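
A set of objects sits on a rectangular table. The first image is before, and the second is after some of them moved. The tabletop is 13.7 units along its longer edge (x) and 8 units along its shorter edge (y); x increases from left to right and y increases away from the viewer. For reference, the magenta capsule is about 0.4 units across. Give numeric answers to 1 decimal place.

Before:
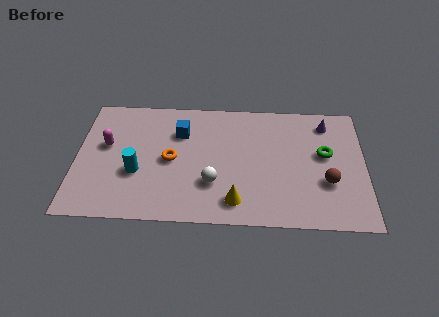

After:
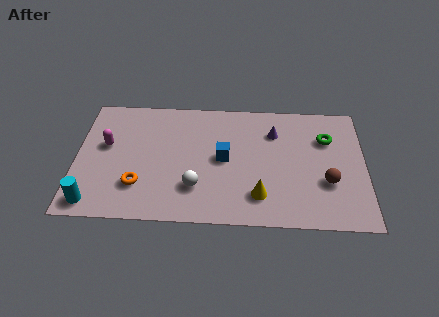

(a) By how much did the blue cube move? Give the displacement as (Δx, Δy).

(2.1, -1.6)

The blue cube was at about (4.9, 5.7) and moved to about (7.0, 4.1).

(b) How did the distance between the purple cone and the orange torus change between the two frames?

-0.5

They were about 7.9 units apart before and 7.4 after — 0.5 units closer together.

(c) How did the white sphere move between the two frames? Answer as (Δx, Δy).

(-0.8, -0.3)

The white sphere was at about (6.5, 2.5) and moved to about (5.7, 2.2).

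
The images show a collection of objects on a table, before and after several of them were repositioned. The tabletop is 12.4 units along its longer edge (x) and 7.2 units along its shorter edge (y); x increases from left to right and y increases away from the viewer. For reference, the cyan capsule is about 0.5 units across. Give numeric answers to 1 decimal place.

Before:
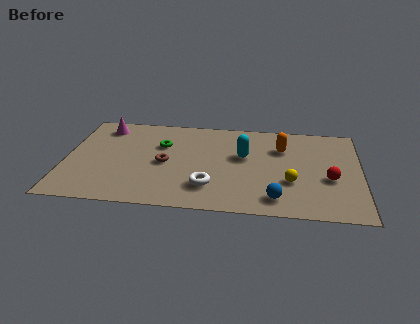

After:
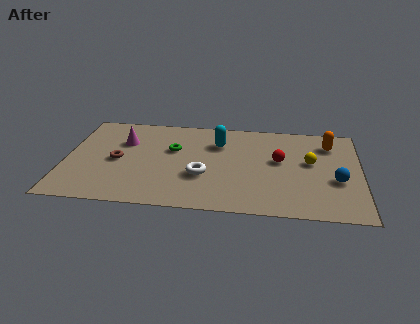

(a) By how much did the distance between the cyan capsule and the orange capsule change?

+2.9

They were about 1.8 units apart before and 4.7 after — 2.9 units further apart.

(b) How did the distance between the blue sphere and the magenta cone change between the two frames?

+0.4

Before: roughly 8.8 units apart; after: 9.2. That's 0.4 units further apart.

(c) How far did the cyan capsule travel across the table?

1.4

The cyan capsule moved from about (7.5, 4.3) to (6.4, 5.2), a distance of √(1.1² + 0.9²) ≈ 1.4.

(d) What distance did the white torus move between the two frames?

0.9

From (6.1, 1.8) to (5.8, 2.6), the white torus covered √(0.3² + 0.8²) ≈ 0.9 units.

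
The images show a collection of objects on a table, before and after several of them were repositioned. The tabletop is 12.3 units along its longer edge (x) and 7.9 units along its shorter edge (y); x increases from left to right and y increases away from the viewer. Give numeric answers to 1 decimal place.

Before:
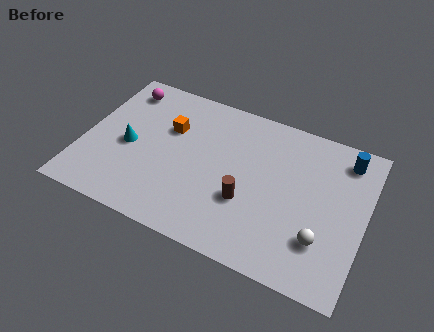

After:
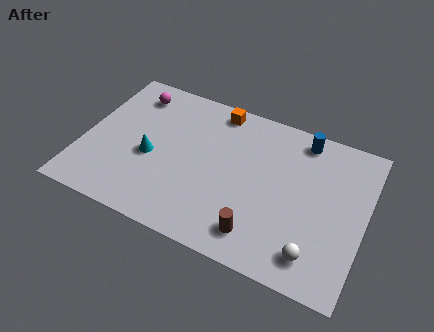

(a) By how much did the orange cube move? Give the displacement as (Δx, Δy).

(1.9, 1.8)

From the two frames, the orange cube sits at roughly (3.6, 5.2) before and (5.5, 7.0) after.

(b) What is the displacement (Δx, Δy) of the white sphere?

(-0.2, -0.8)

The white sphere started near (10.6, 2.2) and ended near (10.4, 1.4).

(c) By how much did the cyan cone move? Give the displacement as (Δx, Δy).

(1.0, -0.2)

The cyan cone started near (2.0, 3.6) and ended near (3.0, 3.4).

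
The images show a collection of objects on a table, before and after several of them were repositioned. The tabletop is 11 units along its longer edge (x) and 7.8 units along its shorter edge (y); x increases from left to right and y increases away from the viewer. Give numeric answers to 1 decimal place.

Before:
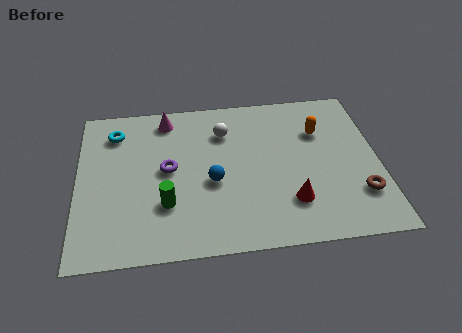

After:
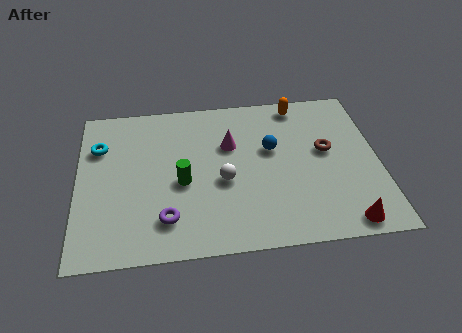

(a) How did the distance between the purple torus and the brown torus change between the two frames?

-0.7

Before: roughly 7.2 units apart; after: 6.5. That's 0.7 units closer together.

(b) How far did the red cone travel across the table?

2.2

The red cone was near (7.7, 2.0) before and (9.6, 0.8) after, so it travelled √(1.9² + 1.2²) ≈ 2.2 units.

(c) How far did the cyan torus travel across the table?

0.9

From (1.4, 6.2) to (0.8, 5.5), the cyan torus covered √(0.6² + 0.7²) ≈ 0.9 units.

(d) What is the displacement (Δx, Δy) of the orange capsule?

(-0.7, 1.5)

From the two frames, the orange capsule sits at roughly (8.9, 5.4) before and (8.2, 6.9) after.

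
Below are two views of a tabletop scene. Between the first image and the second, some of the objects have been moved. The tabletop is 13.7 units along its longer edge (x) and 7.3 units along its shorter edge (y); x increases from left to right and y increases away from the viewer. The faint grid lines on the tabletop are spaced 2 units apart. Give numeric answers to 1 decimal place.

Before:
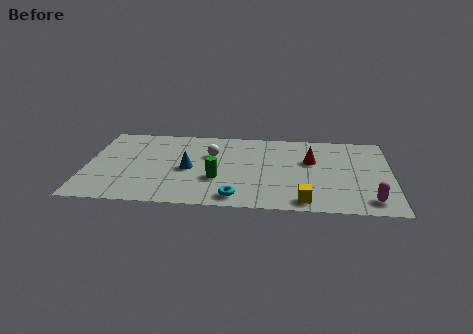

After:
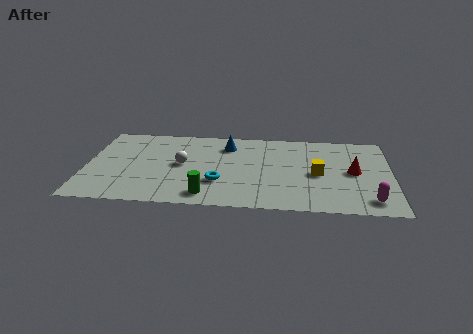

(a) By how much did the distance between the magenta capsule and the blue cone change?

-0.6

The distance was about 8.4 in the first image and 7.8 in the second, so they moved 0.6 units closer together.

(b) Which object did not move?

the magenta capsule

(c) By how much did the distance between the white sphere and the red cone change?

+3.2

The distance was about 4.5 in the first image and 7.7 in the second, so they moved 3.2 units further apart.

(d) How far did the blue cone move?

2.9

From (4.6, 3.4) to (6.3, 5.7), the blue cone covered √(1.7² + 2.3²) ≈ 2.9 units.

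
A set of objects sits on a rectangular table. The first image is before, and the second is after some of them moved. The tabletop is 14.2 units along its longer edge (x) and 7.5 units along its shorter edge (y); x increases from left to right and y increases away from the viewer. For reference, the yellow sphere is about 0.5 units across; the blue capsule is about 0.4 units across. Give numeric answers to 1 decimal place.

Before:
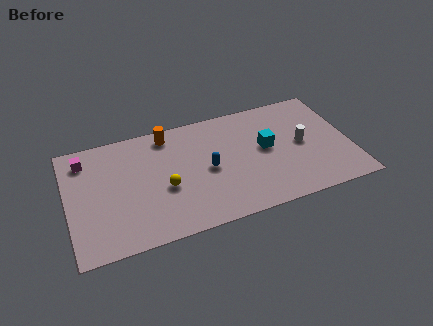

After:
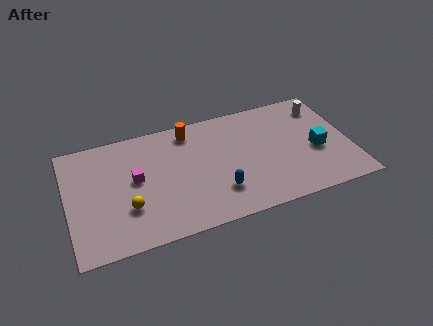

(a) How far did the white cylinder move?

2.6

The white cylinder moved from about (11.8, 3.8) to (13.1, 6.0), a distance of √(1.3² + 2.2²) ≈ 2.6.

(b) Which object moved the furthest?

the magenta cube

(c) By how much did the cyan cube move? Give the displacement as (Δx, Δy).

(2.5, -0.9)

From the two frames, the cyan cube sits at roughly (10.0, 4.1) before and (12.5, 3.2) after.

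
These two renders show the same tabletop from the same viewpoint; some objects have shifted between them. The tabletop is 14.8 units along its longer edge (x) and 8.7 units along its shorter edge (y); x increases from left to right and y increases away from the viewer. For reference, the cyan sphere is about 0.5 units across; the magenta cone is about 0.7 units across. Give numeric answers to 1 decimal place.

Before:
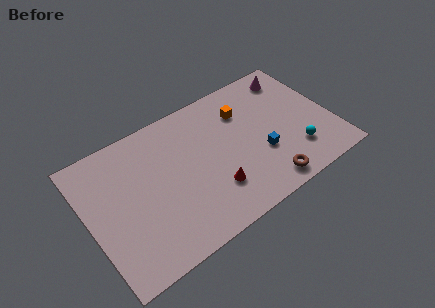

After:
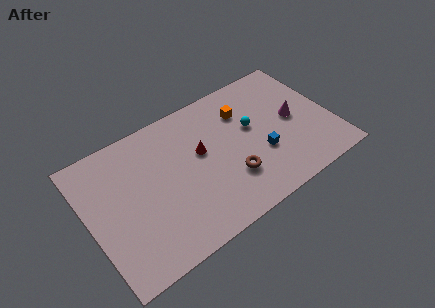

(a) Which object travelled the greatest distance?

the cyan sphere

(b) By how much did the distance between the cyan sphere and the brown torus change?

+0.7

They were about 2.4 units apart before and 3.1 after — 0.7 units further apart.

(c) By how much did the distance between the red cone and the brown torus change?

-0.4

The distance was about 3.3 in the first image and 2.9 in the second, so they moved 0.4 units closer together.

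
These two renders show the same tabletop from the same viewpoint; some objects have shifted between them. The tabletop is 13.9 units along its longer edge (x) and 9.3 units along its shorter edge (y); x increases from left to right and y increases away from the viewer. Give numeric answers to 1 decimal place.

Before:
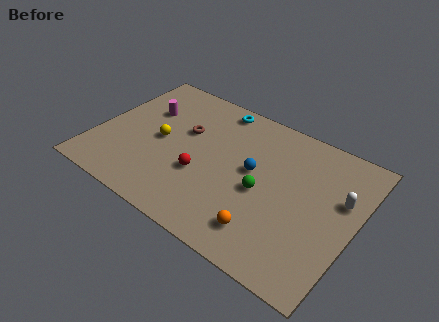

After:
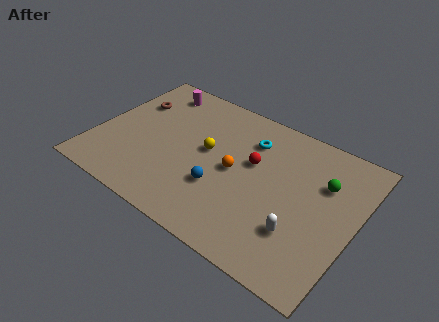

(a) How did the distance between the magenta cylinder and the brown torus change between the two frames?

-0.5

They were about 2.3 units apart before and 1.8 after — 0.5 units closer together.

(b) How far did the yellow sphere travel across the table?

2.6

From (3.4, 4.5) to (5.9, 5.1), the yellow sphere covered √(2.5² + 0.6²) ≈ 2.6 units.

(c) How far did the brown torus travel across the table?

3.2

The brown torus moved from about (4.5, 5.8) to (1.4, 6.4), a distance of √(3.1² + 0.6²) ≈ 3.2.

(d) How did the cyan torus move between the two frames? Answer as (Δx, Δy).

(2.1, -1.3)

From the two frames, the cyan torus sits at roughly (5.8, 8.3) before and (7.9, 7.0) after.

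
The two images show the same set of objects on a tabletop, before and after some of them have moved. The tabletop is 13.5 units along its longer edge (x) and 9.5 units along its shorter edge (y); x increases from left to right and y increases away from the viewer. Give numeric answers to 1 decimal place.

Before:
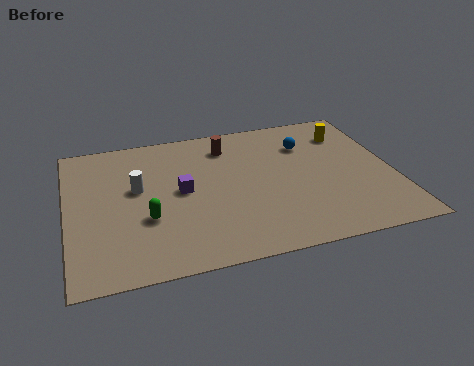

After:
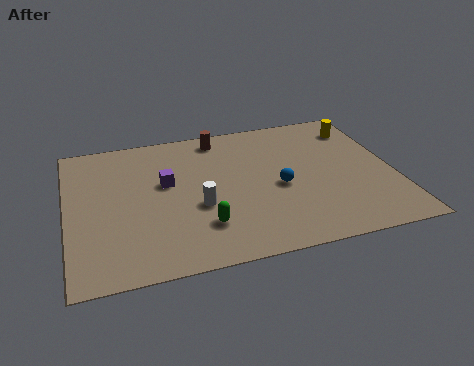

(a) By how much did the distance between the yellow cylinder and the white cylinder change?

-1.1

Before: roughly 9.2 units apart; after: 8.1. That's 1.1 units closer together.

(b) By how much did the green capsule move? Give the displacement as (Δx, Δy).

(2.2, -1.0)

From the two frames, the green capsule sits at roughly (3.2, 3.4) before and (5.4, 2.4) after.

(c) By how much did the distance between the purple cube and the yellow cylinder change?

+0.9

They were about 7.6 units apart before and 8.5 after — 0.9 units further apart.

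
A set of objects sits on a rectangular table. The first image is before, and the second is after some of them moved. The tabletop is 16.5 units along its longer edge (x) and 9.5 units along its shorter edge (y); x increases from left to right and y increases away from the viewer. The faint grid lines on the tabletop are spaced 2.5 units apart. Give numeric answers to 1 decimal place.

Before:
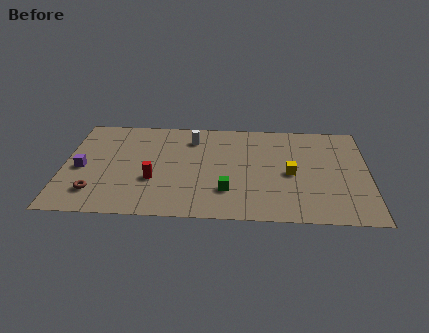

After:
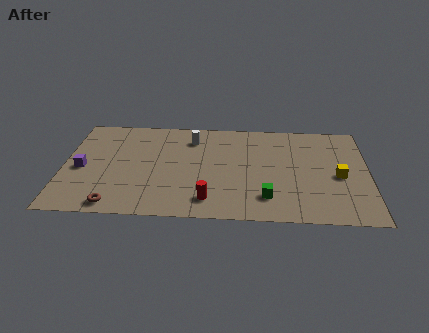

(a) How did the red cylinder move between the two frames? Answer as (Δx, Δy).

(3.0, -1.7)

The red cylinder started near (4.9, 3.4) and ended near (7.9, 1.7).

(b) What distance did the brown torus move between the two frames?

1.6

The brown torus moved from about (1.8, 2.1) to (2.9, 1.0), a distance of √(1.1² + 1.1²) ≈ 1.6.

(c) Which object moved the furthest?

the red cylinder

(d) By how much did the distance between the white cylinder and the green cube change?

+1.5

Before: roughly 5.3 units apart; after: 6.8. That's 1.5 units further apart.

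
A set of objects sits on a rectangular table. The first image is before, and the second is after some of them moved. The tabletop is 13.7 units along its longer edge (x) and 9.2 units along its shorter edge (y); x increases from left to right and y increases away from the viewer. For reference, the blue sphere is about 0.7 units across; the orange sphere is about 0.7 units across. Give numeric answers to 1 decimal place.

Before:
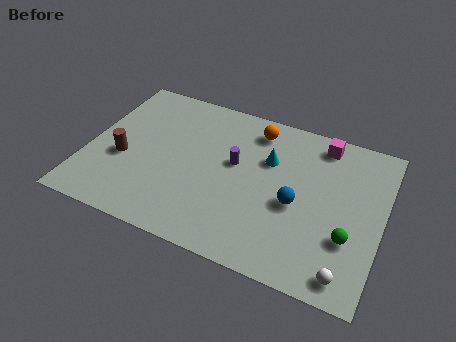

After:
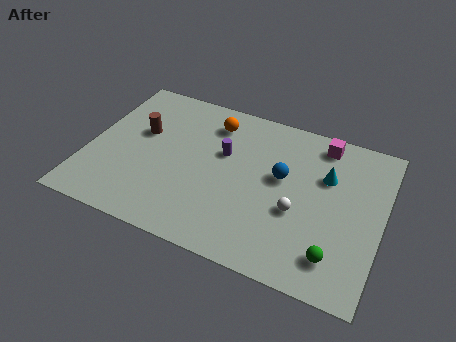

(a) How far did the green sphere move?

1.3

The green sphere was near (12.3, 3.0) before and (11.8, 1.8) after, so it travelled √(0.5² + 1.2²) ≈ 1.3 units.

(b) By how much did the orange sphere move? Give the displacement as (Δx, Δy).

(-2.0, -0.3)

The orange sphere was at about (7.5, 7.7) and moved to about (5.5, 7.4).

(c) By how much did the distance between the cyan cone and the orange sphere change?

+3.9

The distance was about 1.8 in the first image and 5.7 in the second, so they moved 3.9 units further apart.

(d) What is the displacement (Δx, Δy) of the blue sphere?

(-0.8, 1.3)

The blue sphere was at about (9.8, 4.0) and moved to about (9.0, 5.3).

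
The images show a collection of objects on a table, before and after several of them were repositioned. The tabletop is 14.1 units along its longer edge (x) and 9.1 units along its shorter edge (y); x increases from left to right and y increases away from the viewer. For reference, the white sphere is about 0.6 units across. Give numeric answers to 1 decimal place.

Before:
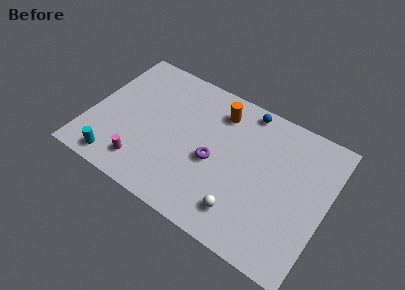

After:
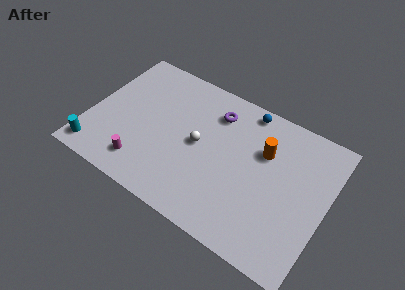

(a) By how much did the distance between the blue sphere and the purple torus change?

-2.4

Before: roughly 4.4 units apart; after: 2.0. That's 2.4 units closer together.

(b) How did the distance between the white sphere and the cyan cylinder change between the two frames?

-0.9

They were about 7.5 units apart before and 6.6 after — 0.9 units closer together.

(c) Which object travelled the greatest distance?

the white sphere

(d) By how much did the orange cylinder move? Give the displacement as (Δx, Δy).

(2.9, -1.2)

From the two frames, the orange cylinder sits at roughly (7.3, 7.3) before and (10.2, 6.1) after.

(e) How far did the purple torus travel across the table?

3.1

From (7.5, 4.0) to (7.1, 7.1), the purple torus covered √(0.4² + 3.1²) ≈ 3.1 units.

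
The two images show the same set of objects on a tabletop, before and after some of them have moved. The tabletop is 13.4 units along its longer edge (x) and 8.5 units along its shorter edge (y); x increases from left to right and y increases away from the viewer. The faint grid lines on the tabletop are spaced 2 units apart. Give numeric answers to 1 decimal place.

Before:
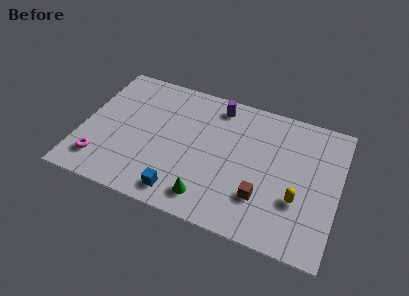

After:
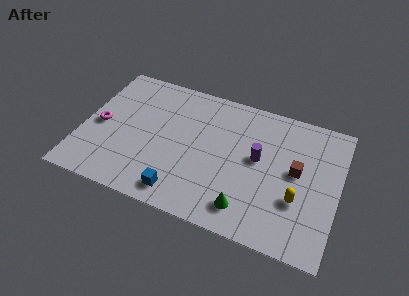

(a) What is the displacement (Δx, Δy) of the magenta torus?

(-0.3, 2.3)

From the two frames, the magenta torus sits at roughly (1.2, 1.7) before and (0.9, 4.0) after.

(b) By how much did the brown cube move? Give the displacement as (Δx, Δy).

(1.6, 2.2)

The brown cube was at about (9.6, 2.4) and moved to about (11.2, 4.6).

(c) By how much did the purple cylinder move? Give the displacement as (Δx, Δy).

(2.4, -2.6)

The purple cylinder started near (6.8, 7.3) and ended near (9.2, 4.7).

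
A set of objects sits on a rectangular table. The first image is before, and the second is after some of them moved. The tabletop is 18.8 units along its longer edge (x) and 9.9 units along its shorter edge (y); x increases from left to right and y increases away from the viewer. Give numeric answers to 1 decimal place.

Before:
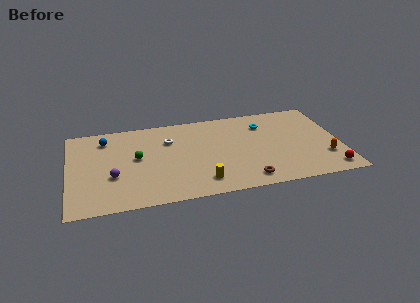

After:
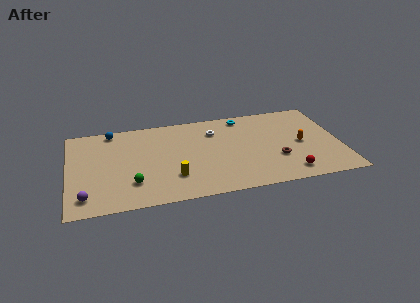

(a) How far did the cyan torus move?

1.8

From (13.7, 7.5) to (12.3, 8.7), the cyan torus covered √(1.4² + 1.2²) ≈ 1.8 units.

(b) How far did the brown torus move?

2.9

From (12.1, 1.4) to (14.3, 3.3), the brown torus covered √(2.2² + 1.9²) ≈ 2.9 units.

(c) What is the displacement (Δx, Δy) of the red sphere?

(-2.8, 0.2)

From the two frames, the red sphere sits at roughly (17.8, 1.3) before and (15.0, 1.5) after.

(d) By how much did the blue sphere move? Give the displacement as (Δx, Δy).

(0.5, 0.9)

From the two frames, the blue sphere sits at roughly (2.6, 8.0) before and (3.1, 8.9) after.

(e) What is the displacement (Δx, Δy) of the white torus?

(3.2, 0.4)

The white torus started near (7.0, 7.0) and ended near (10.2, 7.4).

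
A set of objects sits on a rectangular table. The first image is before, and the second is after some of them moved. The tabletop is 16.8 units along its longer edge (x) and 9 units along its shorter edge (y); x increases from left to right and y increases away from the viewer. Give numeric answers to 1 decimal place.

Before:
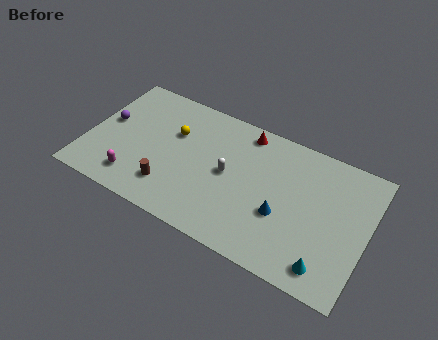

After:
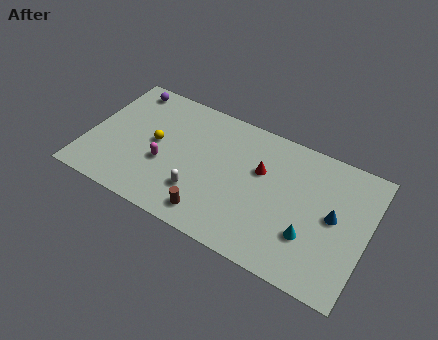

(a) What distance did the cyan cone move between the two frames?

1.8

The cyan cone was near (14.8, 1.4) before and (13.6, 2.8) after, so it travelled √(1.2² + 1.4²) ≈ 1.8 units.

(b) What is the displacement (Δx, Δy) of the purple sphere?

(0.7, 2.9)

From the two frames, the purple sphere sits at roughly (1.0, 5.0) before and (1.7, 7.9) after.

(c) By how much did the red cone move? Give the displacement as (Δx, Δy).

(1.2, -2.2)

From the two frames, the red cone sits at roughly (9.1, 7.9) before and (10.3, 5.7) after.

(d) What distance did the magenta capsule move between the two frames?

2.3

The magenta capsule was near (3.2, 1.7) before and (4.7, 3.5) after, so it travelled √(1.5² + 1.8²) ≈ 2.3 units.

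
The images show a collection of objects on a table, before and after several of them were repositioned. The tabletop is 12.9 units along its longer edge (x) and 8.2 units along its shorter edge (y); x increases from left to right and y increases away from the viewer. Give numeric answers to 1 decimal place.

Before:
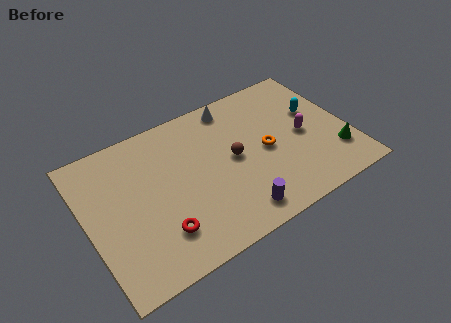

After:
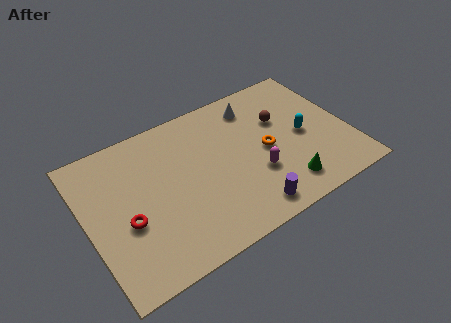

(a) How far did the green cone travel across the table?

2.8

From (12.0, 2.1) to (9.3, 1.5), the green cone covered √(2.7² + 0.6²) ≈ 2.8 units.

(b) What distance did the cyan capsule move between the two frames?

1.4

The cyan capsule moved from about (11.5, 5.0) to (10.7, 3.9), a distance of √(0.8² + 1.1²) ≈ 1.4.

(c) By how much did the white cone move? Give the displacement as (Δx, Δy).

(1.0, -0.5)

The white cone was at about (7.7, 7.2) and moved to about (8.7, 6.7).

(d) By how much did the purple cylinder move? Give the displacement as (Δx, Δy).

(0.6, -0.1)

The purple cylinder was at about (6.8, 1.2) and moved to about (7.4, 1.1).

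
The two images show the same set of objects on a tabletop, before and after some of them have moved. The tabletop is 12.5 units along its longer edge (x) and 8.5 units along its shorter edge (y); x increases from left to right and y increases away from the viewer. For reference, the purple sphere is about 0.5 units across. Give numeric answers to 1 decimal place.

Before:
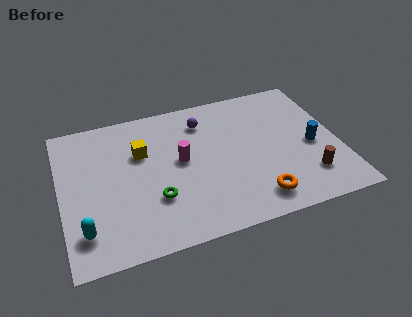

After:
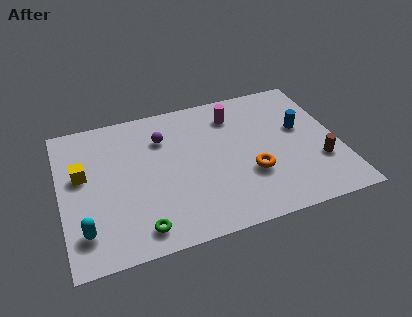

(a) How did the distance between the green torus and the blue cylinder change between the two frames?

+1.2

The distance was about 7.3 in the first image and 8.5 in the second, so they moved 1.2 units further apart.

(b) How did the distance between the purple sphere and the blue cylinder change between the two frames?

+0.8

They were about 5.5 units apart before and 6.3 after — 0.8 units further apart.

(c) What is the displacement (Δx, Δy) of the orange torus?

(-0.1, 1.5)

From the two frames, the orange torus sits at roughly (8.5, 1.4) before and (8.4, 2.9) after.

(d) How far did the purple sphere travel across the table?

2.0

From (6.6, 6.7) to (4.7, 6.2), the purple sphere covered √(1.9² + 0.5²) ≈ 2.0 units.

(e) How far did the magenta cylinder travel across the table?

3.3

The magenta cylinder moved from about (5.4, 4.6) to (8.0, 6.7), a distance of √(2.6² + 2.1²) ≈ 3.3.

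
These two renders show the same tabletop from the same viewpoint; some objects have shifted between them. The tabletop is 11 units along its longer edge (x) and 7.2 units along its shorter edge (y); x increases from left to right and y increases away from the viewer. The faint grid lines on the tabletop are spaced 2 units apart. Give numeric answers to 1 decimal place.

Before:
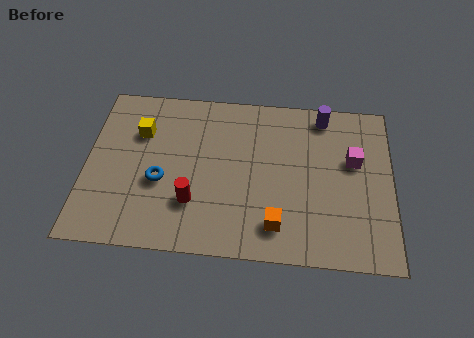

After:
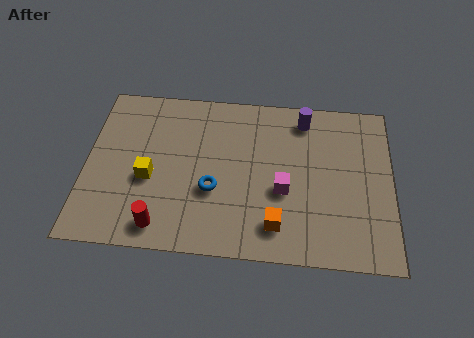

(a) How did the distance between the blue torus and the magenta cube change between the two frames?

-4.6

The distance was about 7.1 in the first image and 2.5 in the second, so they moved 4.6 units closer together.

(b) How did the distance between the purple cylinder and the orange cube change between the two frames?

-0.4

They were about 5.2 units apart before and 4.8 after — 0.4 units closer together.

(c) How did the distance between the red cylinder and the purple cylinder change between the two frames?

+0.9

They were about 6.2 units apart before and 7.1 after — 0.9 units further apart.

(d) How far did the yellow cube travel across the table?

2.0

The yellow cube moved from about (1.9, 5.0) to (2.3, 3.0), a distance of √(0.4² + 2.0²) ≈ 2.0.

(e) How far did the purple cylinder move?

0.7

The purple cylinder moved from about (8.5, 6.3) to (7.8, 6.1), a distance of √(0.7² + 0.2²) ≈ 0.7.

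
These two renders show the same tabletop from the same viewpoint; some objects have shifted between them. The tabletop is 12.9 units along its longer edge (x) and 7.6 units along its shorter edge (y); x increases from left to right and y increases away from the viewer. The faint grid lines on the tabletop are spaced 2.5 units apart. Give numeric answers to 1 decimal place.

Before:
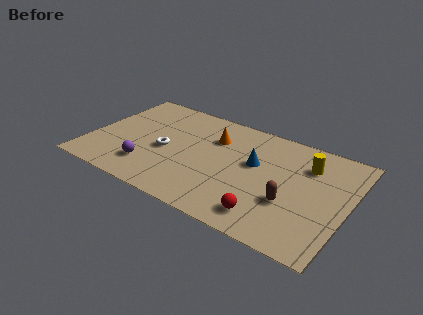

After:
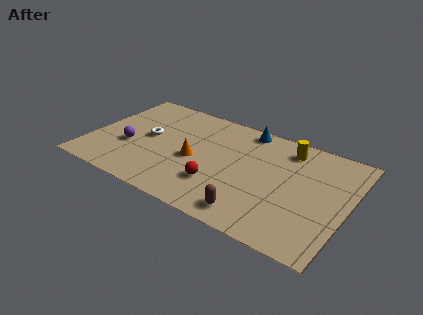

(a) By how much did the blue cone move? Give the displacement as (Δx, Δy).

(-0.8, 2.3)

The blue cone started near (8.2, 4.5) and ended near (7.4, 6.8).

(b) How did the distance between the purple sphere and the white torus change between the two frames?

-0.3

The distance was about 1.7 in the first image and 1.4 in the second, so they moved 0.3 units closer together.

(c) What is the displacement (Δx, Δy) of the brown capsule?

(-1.6, -1.6)

The brown capsule started near (10.2, 2.7) and ended near (8.6, 1.1).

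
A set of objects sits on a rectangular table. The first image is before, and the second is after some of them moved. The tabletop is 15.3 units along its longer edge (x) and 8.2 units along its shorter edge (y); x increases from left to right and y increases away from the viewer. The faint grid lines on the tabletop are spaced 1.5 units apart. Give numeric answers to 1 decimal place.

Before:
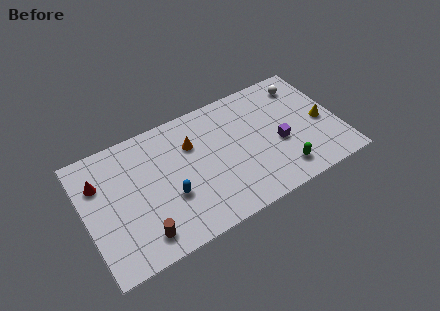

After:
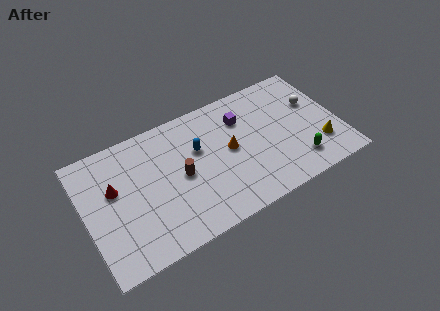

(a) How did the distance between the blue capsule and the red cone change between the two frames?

+0.3

They were about 4.8 units apart before and 5.1 after — 0.3 units further apart.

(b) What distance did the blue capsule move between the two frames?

3.0

The blue capsule was near (4.9, 3.0) before and (6.9, 5.2) after, so it travelled √(2.0² + 2.2²) ≈ 3.0 units.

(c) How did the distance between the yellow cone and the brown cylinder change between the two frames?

-3.1

They were about 11.5 units apart before and 8.4 after — 3.1 units closer together.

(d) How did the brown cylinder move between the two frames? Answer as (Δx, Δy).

(2.7, 2.6)

The brown cylinder started near (3.0, 1.4) and ended near (5.7, 4.0).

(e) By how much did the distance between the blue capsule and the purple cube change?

-3.8

The distance was about 6.7 in the first image and 2.9 in the second, so they moved 3.8 units closer together.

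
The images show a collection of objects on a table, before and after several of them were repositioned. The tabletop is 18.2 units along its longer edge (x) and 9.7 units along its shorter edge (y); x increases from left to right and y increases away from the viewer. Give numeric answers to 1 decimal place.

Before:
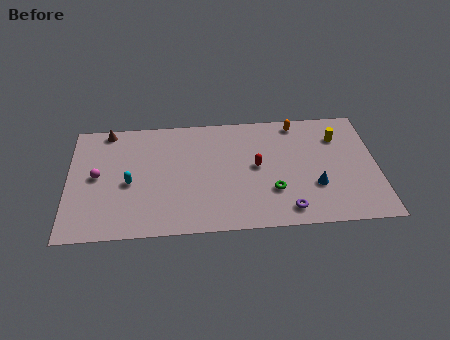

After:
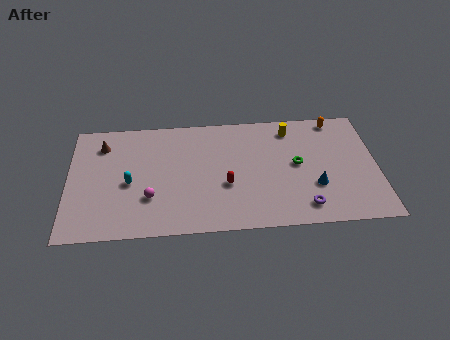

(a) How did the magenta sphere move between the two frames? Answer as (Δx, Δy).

(3.1, -2.0)

The magenta sphere was at about (1.7, 5.0) and moved to about (4.8, 3.0).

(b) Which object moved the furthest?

the magenta sphere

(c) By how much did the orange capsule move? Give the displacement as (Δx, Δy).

(2.3, 0.1)

The orange capsule started near (13.6, 8.6) and ended near (15.9, 8.7).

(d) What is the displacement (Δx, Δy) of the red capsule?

(-1.8, -1.4)

The red capsule started near (11.1, 5.1) and ended near (9.3, 3.7).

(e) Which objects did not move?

the cyan capsule and the blue cone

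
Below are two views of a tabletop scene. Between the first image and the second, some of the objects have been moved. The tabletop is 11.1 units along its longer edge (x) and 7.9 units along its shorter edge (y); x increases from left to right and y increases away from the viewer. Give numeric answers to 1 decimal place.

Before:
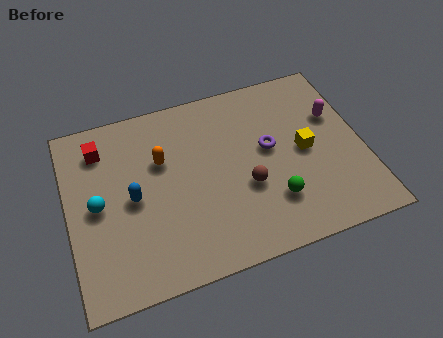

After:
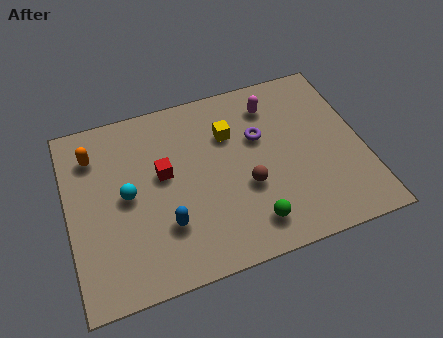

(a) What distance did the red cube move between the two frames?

2.8

From (1.4, 6.3) to (3.6, 4.5), the red cube covered √(2.2² + 1.8²) ≈ 2.8 units.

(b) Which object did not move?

the brown sphere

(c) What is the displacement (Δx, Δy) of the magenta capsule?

(-2.3, 1.2)

The magenta capsule started near (10.2, 5.1) and ended near (7.9, 6.3).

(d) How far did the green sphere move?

1.1

The green sphere was near (7.5, 2.1) before and (6.6, 1.4) after, so it travelled √(0.9² + 0.7²) ≈ 1.1 units.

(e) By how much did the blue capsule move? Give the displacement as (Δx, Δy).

(1.1, -1.5)

The blue capsule started near (2.4, 3.8) and ended near (3.5, 2.3).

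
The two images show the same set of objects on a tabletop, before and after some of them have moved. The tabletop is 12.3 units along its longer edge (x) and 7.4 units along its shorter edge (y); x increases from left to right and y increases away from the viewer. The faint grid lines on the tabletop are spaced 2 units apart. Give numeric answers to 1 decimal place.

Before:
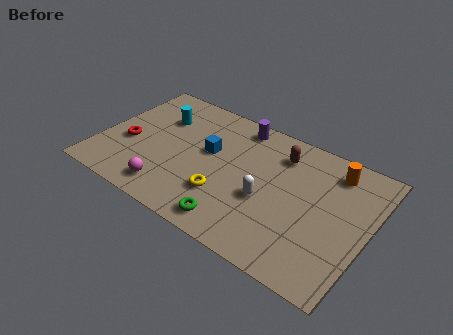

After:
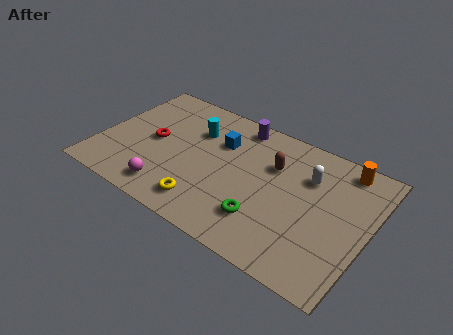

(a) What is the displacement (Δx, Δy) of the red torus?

(1.1, 0.7)

The red torus was at about (1.3, 3.0) and moved to about (2.4, 3.7).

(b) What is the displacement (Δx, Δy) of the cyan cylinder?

(1.7, 0.0)

From the two frames, the cyan cylinder sits at roughly (2.4, 5.2) before and (4.1, 5.2) after.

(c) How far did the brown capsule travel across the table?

0.8

From (8.0, 5.8) to (7.8, 5.0), the brown capsule covered √(0.2² + 0.8²) ≈ 0.8 units.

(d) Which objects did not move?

the magenta sphere and the purple cylinder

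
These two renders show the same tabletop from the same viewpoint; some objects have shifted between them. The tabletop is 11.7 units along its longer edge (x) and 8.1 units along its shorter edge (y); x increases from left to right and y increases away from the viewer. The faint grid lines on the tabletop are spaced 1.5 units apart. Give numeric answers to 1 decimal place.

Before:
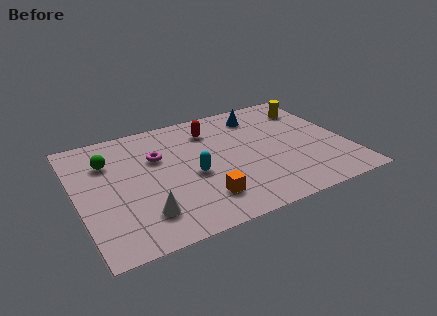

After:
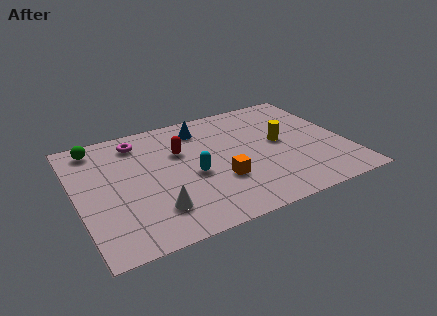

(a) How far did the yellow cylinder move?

2.6

The yellow cylinder moved from about (10.6, 6.3) to (8.9, 4.3), a distance of √(1.7² + 2.0²) ≈ 2.6.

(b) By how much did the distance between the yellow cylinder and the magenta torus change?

-0.6

Before: roughly 7.1 units apart; after: 6.5. That's 0.6 units closer together.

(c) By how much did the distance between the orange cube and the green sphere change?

+1.1

The distance was about 5.4 in the first image and 6.5 in the second, so they moved 1.1 units further apart.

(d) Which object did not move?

the cyan capsule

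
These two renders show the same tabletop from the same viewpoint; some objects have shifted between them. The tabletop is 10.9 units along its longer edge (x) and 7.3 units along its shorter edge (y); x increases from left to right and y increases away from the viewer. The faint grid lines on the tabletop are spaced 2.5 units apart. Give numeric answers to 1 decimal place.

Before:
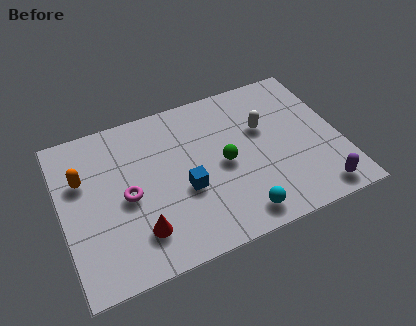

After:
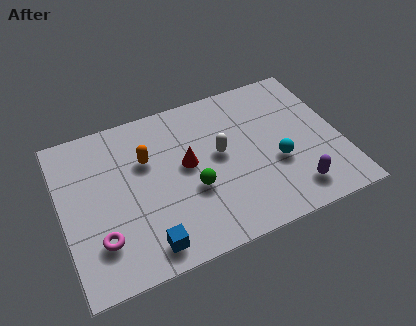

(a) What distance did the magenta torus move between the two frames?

1.9

The magenta torus moved from about (2.5, 3.4) to (1.3, 1.9), a distance of √(1.2² + 1.5²) ≈ 1.9.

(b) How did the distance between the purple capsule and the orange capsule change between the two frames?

-3.2

Before: roughly 9.6 units apart; after: 6.4. That's 3.2 units closer together.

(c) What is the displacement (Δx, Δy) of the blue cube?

(-1.7, -1.9)

From the two frames, the blue cube sits at roughly (4.7, 2.9) before and (3.0, 1.0) after.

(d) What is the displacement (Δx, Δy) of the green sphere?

(-1.3, -0.7)

From the two frames, the green sphere sits at roughly (6.3, 3.5) before and (5.0, 2.8) after.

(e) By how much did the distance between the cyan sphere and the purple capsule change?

-1.5

Before: roughly 3.1 units apart; after: 1.6. That's 1.5 units closer together.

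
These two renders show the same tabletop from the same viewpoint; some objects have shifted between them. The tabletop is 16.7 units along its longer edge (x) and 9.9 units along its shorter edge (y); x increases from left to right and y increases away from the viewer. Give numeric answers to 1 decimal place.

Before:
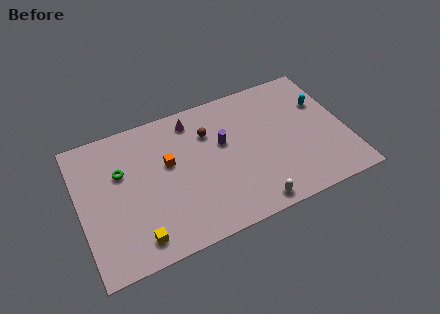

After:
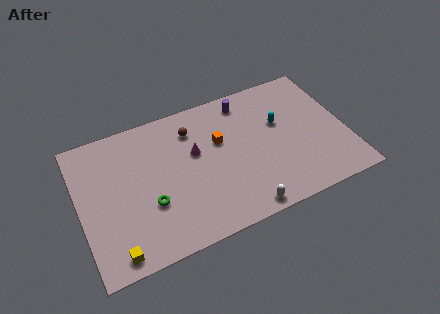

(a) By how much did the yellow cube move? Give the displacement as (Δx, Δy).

(-1.4, -0.4)

The yellow cube started near (3.2, 1.5) and ended near (1.8, 1.1).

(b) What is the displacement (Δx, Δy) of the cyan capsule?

(-2.8, -0.5)

From the two frames, the cyan capsule sits at roughly (15.5, 6.6) before and (12.7, 6.1) after.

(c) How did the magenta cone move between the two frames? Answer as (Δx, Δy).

(-0.1, -2.4)

The magenta cone was at about (7.4, 8.4) and moved to about (7.3, 6.0).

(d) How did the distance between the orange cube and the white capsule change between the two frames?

-1.4

They were about 6.8 units apart before and 5.4 after — 1.4 units closer together.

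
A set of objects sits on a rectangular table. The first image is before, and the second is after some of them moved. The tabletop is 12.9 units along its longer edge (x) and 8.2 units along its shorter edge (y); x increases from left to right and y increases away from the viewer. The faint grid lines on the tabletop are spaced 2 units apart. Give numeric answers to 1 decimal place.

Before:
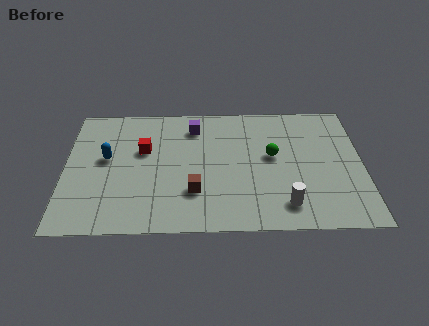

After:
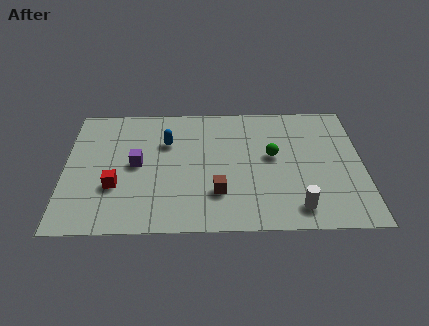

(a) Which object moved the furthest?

the purple cube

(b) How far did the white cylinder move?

0.5

The white cylinder was near (9.5, 1.5) before and (10.0, 1.3) after, so it travelled √(0.5² + 0.2²) ≈ 0.5 units.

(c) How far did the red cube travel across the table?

2.6

From (3.4, 5.1) to (2.2, 2.8), the red cube covered √(1.2² + 2.3²) ≈ 2.6 units.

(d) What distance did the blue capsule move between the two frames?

2.8

From (1.8, 4.6) to (4.4, 5.6), the blue capsule covered √(2.6² + 1.0²) ≈ 2.8 units.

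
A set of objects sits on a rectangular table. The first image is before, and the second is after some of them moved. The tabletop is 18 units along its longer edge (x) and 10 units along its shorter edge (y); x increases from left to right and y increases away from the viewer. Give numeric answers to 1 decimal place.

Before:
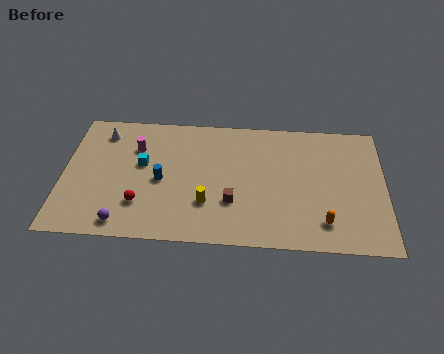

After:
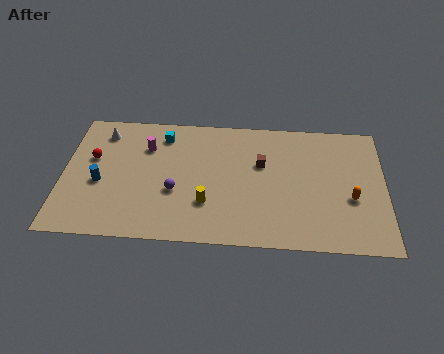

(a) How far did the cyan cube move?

2.6

The cyan cube was near (4.4, 5.8) before and (5.5, 8.2) after, so it travelled √(1.1² + 2.4²) ≈ 2.6 units.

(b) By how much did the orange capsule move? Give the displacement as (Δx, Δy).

(1.5, 1.9)

The orange capsule started near (14.6, 2.0) and ended near (16.1, 3.9).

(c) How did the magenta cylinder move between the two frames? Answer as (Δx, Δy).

(0.6, 0.1)

From the two frames, the magenta cylinder sits at roughly (4.0, 7.1) before and (4.6, 7.2) after.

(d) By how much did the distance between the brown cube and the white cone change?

+0.3

Before: roughly 8.9 units apart; after: 9.2. That's 0.3 units further apart.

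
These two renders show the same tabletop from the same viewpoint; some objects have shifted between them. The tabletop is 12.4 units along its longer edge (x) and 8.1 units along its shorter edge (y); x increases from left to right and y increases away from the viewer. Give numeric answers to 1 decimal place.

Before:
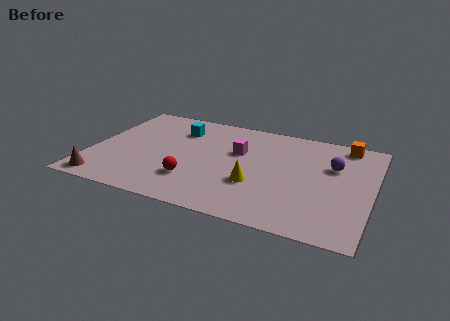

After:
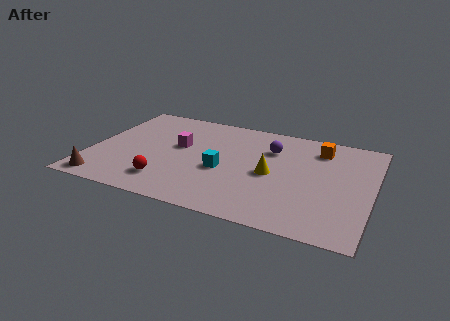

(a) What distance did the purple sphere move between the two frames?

2.8

The purple sphere was near (10.6, 5.3) before and (7.8, 5.8) after, so it travelled √(2.8² + 0.5²) ≈ 2.8 units.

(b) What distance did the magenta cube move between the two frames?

2.6

From (6.4, 5.1) to (3.8, 4.7), the magenta cube covered √(2.6² + 0.4²) ≈ 2.6 units.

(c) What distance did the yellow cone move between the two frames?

1.2

From (7.4, 2.8) to (8.0, 3.8), the yellow cone covered √(0.6² + 1.0²) ≈ 1.2 units.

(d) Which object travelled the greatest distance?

the cyan cube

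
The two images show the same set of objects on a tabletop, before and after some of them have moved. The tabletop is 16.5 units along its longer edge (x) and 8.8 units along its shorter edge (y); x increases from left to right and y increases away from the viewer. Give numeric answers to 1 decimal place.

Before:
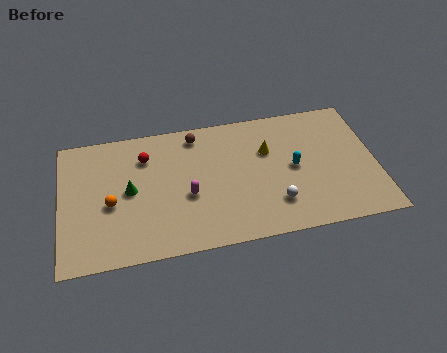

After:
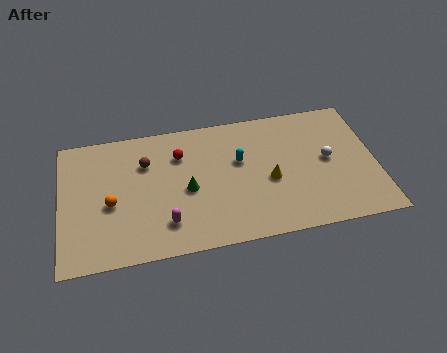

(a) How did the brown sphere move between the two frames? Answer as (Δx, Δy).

(-2.7, -1.4)

From the two frames, the brown sphere sits at roughly (7.2, 7.6) before and (4.5, 6.2) after.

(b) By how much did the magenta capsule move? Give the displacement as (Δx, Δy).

(-1.2, -1.6)

From the two frames, the magenta capsule sits at roughly (6.6, 3.6) before and (5.4, 2.0) after.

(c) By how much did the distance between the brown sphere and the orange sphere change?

-2.9

The distance was about 6.0 in the first image and 3.1 in the second, so they moved 2.9 units closer together.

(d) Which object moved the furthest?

the white sphere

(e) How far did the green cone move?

3.0

The green cone moved from about (3.6, 4.5) to (6.6, 4.0), a distance of √(3.0² + 0.5²) ≈ 3.0.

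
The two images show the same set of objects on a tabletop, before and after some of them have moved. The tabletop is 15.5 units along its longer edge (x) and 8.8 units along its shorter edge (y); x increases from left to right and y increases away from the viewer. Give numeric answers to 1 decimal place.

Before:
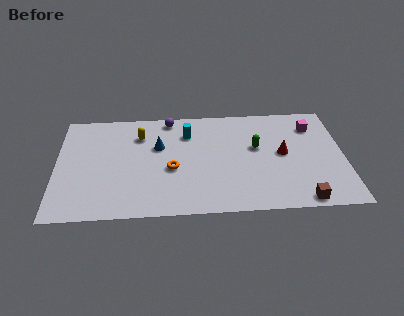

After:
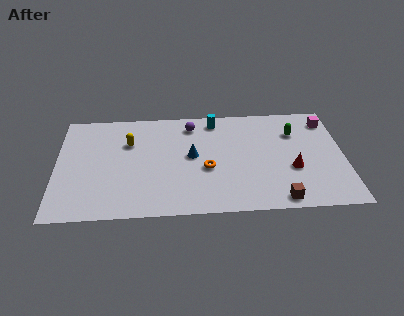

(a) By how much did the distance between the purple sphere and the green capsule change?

+0.3

They were about 5.4 units apart before and 5.7 after — 0.3 units further apart.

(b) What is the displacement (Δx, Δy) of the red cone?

(0.5, -1.3)

The red cone started near (12.2, 4.6) and ended near (12.7, 3.3).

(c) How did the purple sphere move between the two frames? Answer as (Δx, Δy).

(1.2, -0.6)

The purple sphere was at about (6.1, 7.9) and moved to about (7.3, 7.3).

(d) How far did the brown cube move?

1.2

From (13.1, 0.8) to (11.9, 0.9), the brown cube covered √(1.2² + 0.1²) ≈ 1.2 units.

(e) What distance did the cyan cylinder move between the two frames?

1.8

From (7.1, 6.6) to (8.6, 7.6), the cyan cylinder covered √(1.5² + 1.0²) ≈ 1.8 units.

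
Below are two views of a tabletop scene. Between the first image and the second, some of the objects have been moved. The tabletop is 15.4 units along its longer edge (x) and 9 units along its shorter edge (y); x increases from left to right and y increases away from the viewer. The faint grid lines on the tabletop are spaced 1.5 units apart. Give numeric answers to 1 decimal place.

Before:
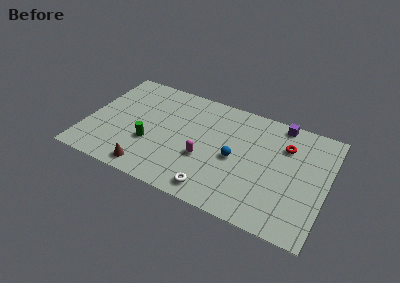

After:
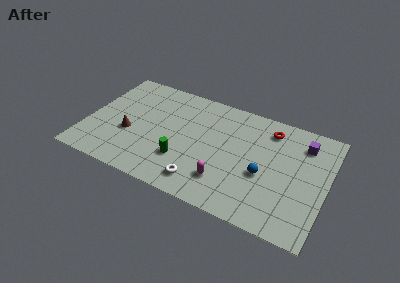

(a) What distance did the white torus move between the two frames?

0.9

From (8.6, 1.2) to (7.8, 1.5), the white torus covered √(0.8² + 0.3²) ≈ 0.9 units.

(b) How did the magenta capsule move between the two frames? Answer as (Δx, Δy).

(1.5, -1.2)

From the two frames, the magenta capsule sits at roughly (7.7, 3.4) before and (9.2, 2.2) after.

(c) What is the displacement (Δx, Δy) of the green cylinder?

(2.2, -0.5)

From the two frames, the green cylinder sits at roughly (4.2, 3.2) before and (6.4, 2.7) after.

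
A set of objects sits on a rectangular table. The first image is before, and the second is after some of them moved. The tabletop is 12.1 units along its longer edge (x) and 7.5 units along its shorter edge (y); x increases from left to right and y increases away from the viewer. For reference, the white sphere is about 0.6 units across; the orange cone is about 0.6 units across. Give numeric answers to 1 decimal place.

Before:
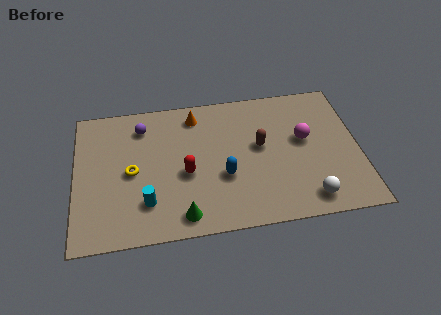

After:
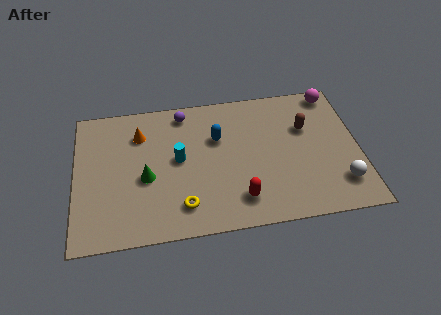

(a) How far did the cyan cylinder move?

2.5

The cyan cylinder moved from about (3.0, 1.9) to (4.4, 4.0), a distance of √(1.4² + 2.1²) ≈ 2.5.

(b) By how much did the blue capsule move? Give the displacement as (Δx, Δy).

(-0.2, 2.1)

The blue capsule started near (6.3, 2.8) and ended near (6.1, 4.9).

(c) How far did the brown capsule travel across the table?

2.1

The brown capsule was near (7.9, 4.2) before and (9.9, 4.9) after, so it travelled √(2.0² + 0.7²) ≈ 2.1 units.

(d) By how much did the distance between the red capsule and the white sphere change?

-1.2

Before: roughly 5.5 units apart; after: 4.3. That's 1.2 units closer together.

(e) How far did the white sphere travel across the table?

1.5

The white sphere was near (9.8, 1.1) before and (11.2, 1.7) after, so it travelled √(1.4² + 0.6²) ≈ 1.5 units.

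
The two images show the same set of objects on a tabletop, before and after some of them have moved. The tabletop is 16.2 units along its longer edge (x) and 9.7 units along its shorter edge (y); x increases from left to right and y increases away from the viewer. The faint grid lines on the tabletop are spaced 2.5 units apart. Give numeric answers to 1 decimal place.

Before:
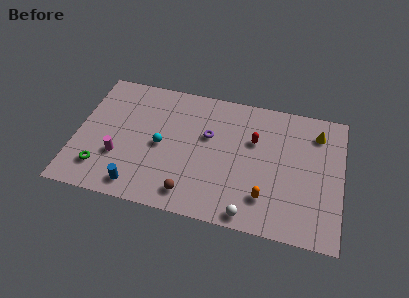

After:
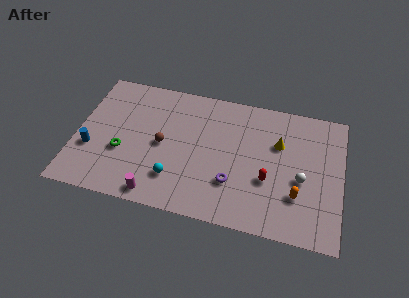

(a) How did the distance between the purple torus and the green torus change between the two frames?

-0.6

Before: roughly 7.4 units apart; after: 6.8. That's 0.6 units closer together.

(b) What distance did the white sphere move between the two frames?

4.4

The white sphere moved from about (10.8, 0.9) to (13.8, 4.1), a distance of √(3.0² + 3.2²) ≈ 4.4.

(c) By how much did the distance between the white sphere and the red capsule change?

-3.3

The distance was about 5.4 in the first image and 2.1 in the second, so they moved 3.3 units closer together.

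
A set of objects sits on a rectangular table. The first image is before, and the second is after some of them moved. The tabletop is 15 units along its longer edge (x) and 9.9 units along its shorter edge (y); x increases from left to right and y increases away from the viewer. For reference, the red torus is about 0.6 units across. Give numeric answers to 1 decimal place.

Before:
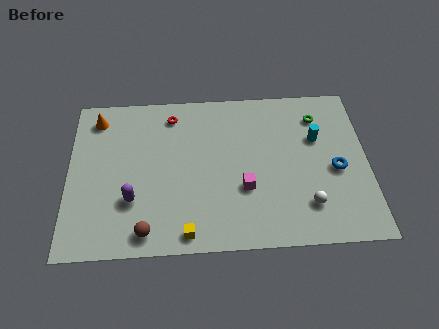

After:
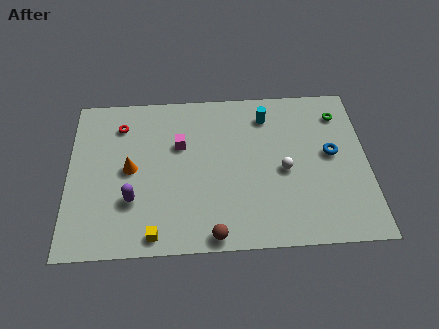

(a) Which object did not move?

the purple capsule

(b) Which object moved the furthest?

the magenta cube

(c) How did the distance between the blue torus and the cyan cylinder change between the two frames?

+1.9

They were about 2.2 units apart before and 4.1 after — 1.9 units further apart.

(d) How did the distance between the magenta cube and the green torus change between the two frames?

+2.5

Before: roughly 5.7 units apart; after: 8.2. That's 2.5 units further apart.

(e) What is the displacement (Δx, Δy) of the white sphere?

(-1.1, 2.2)

The white sphere was at about (11.9, 2.3) and moved to about (10.8, 4.5).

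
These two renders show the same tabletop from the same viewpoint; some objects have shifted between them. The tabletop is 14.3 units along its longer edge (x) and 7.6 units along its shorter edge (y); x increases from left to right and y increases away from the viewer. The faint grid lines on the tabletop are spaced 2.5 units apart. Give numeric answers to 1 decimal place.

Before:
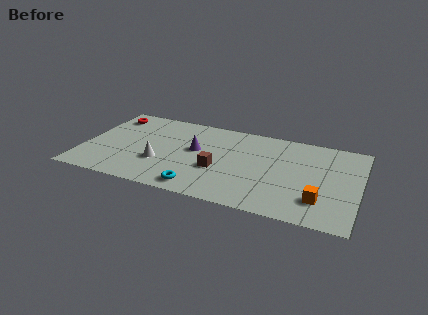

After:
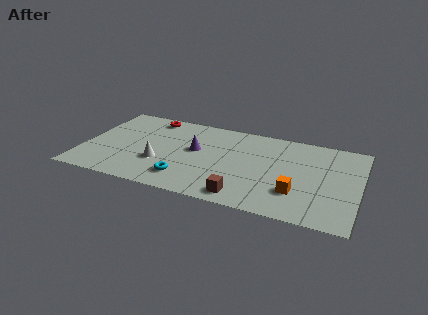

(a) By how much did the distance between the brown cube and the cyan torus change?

+1.1

The distance was about 2.1 in the first image and 3.2 in the second, so they moved 1.1 units further apart.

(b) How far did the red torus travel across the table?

2.1

The red torus moved from about (1.1, 6.2) to (3.2, 6.6), a distance of √(2.1² + 0.4²) ≈ 2.1.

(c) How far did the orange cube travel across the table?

1.2

From (12.4, 1.9) to (11.2, 2.2), the orange cube covered √(1.2² + 0.3²) ≈ 1.2 units.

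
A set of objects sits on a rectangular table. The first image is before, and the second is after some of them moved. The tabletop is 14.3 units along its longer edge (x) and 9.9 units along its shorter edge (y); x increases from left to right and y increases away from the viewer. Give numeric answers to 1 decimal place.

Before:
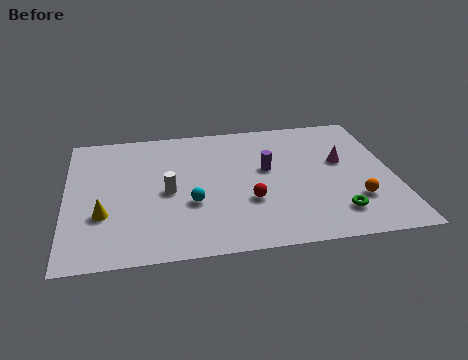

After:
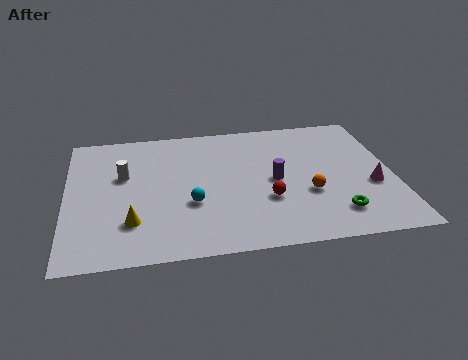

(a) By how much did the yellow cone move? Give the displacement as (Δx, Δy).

(1.2, -0.7)

From the two frames, the yellow cone sits at roughly (1.6, 3.3) before and (2.8, 2.6) after.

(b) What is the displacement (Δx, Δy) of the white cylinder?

(-1.9, 1.5)

The white cylinder was at about (4.4, 4.6) and moved to about (2.5, 6.1).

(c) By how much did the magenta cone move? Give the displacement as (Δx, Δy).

(1.2, -2.0)

The magenta cone was at about (12.1, 5.8) and moved to about (13.3, 3.8).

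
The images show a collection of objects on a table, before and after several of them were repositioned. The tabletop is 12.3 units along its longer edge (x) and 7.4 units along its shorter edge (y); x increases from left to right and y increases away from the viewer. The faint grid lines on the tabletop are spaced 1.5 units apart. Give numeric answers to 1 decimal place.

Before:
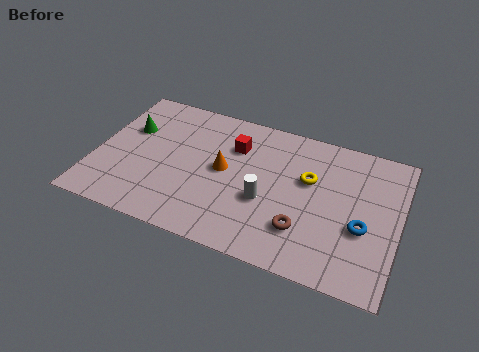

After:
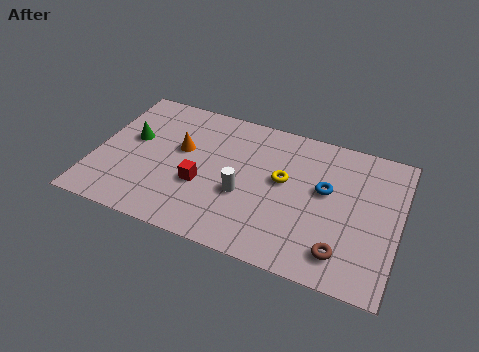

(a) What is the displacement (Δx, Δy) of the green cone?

(0.2, -0.5)

The green cone started near (1.2, 4.8) and ended near (1.4, 4.3).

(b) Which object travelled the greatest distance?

the red cube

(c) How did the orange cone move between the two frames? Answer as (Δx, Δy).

(-1.8, 0.5)

The orange cone started near (5.2, 3.9) and ended near (3.4, 4.4).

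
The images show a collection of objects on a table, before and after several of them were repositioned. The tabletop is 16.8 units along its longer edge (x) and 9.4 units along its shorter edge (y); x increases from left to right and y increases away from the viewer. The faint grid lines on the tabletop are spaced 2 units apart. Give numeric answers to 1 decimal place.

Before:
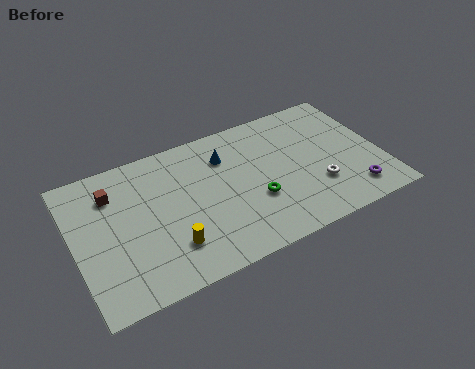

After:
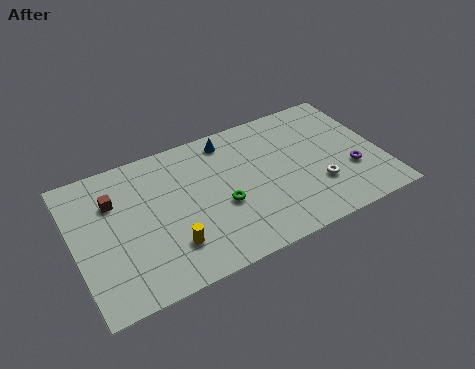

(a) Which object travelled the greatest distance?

the green torus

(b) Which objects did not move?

the white torus and the yellow cylinder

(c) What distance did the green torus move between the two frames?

1.8

From (9.7, 3.4) to (7.9, 3.8), the green torus covered √(1.8² + 0.4²) ≈ 1.8 units.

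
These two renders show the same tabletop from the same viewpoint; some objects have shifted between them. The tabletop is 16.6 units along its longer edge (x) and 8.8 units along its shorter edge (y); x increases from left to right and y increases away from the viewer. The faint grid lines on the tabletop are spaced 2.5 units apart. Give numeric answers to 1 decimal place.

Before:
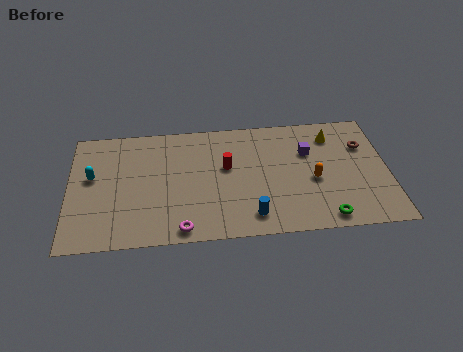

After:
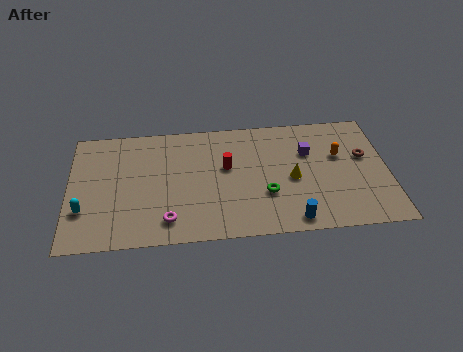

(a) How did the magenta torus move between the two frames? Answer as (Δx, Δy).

(-0.7, 0.7)

The magenta torus started near (5.8, 0.9) and ended near (5.1, 1.6).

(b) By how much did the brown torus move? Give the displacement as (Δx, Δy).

(0.0, -0.8)

From the two frames, the brown torus sits at roughly (15.4, 6.1) before and (15.4, 5.3) after.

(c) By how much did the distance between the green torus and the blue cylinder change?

-1.4

They were about 3.8 units apart before and 2.4 after — 1.4 units closer together.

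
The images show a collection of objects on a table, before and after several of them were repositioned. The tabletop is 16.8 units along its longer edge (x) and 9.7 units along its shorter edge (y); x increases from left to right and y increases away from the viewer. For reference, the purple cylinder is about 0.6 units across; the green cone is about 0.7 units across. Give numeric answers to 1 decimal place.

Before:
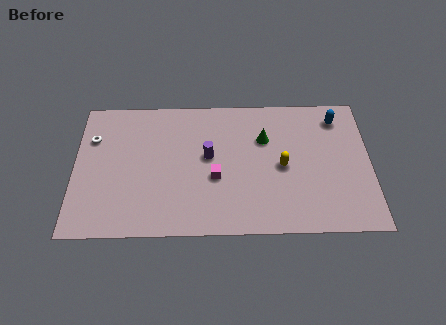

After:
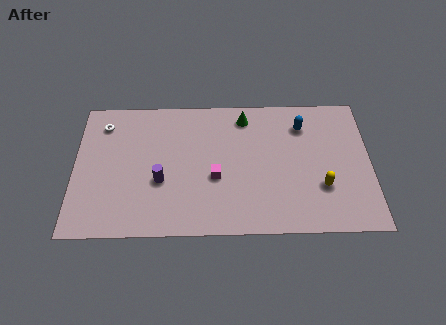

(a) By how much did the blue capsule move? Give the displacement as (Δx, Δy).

(-2.0, -0.5)

The blue capsule was at about (15.0, 8.0) and moved to about (13.0, 7.5).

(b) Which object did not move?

the magenta cube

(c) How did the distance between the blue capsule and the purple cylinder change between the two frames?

+1.1

Before: roughly 7.8 units apart; after: 8.9. That's 1.1 units further apart.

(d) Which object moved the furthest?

the purple cylinder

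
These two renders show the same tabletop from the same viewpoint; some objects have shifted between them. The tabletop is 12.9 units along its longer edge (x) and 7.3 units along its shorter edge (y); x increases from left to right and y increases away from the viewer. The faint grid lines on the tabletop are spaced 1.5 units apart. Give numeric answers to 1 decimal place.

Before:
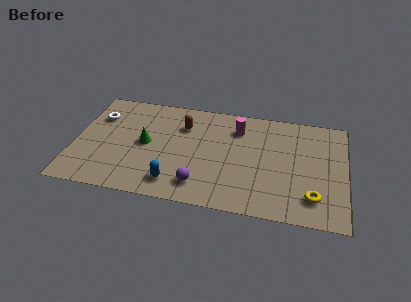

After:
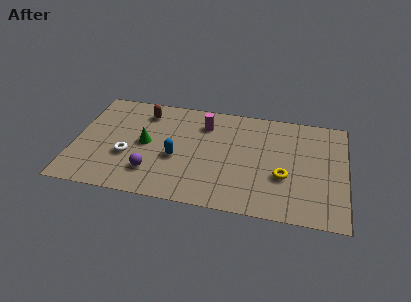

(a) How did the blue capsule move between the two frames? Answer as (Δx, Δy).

(0.0, 1.7)

From the two frames, the blue capsule sits at roughly (4.9, 1.3) before and (4.9, 3.0) after.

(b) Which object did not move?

the green cone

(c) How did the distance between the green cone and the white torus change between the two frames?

-1.5

The distance was about 2.8 in the first image and 1.3 in the second, so they moved 1.5 units closer together.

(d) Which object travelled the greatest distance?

the white torus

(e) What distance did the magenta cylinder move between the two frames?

1.6

From (7.7, 5.6) to (6.1, 5.6), the magenta cylinder covered √(1.6² + 0.0²) ≈ 1.6 units.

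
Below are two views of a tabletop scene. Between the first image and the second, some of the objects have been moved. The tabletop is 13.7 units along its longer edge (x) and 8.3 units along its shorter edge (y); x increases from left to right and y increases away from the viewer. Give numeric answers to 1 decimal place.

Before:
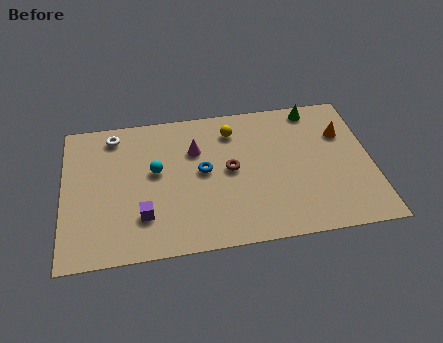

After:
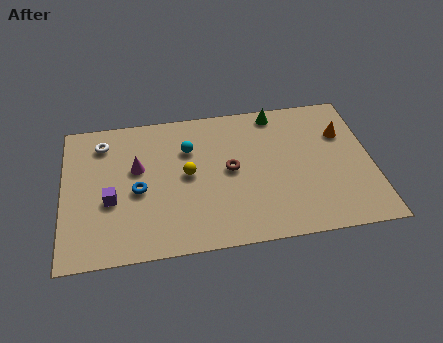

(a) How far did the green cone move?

1.7

The green cone moved from about (11.3, 7.4) to (9.6, 7.4), a distance of √(1.7² + 0.0²) ≈ 1.7.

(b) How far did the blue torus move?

3.0

From (6.2, 4.4) to (3.3, 3.7), the blue torus covered √(2.9² + 0.7²) ≈ 3.0 units.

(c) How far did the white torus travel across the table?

0.6

From (2.3, 7.1) to (1.8, 6.7), the white torus covered √(0.5² + 0.4²) ≈ 0.6 units.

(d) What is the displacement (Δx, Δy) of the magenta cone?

(-2.6, -0.7)

The magenta cone started near (5.9, 5.7) and ended near (3.3, 5.0).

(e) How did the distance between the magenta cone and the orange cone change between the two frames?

+2.6

Before: roughly 6.6 units apart; after: 9.2. That's 2.6 units further apart.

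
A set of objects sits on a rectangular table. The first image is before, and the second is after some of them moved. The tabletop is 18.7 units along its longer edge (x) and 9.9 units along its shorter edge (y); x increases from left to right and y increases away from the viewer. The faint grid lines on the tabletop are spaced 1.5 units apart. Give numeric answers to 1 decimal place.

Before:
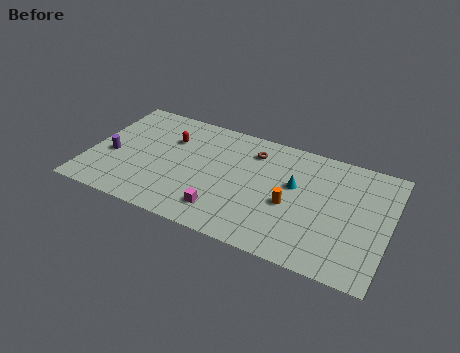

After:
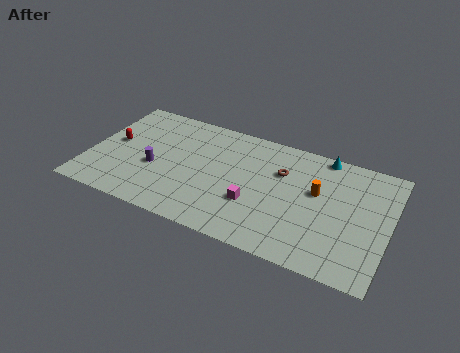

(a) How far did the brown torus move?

2.2

The brown torus moved from about (10.0, 7.8) to (11.9, 6.7), a distance of √(1.9² + 1.1²) ≈ 2.2.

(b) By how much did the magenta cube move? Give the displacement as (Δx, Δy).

(1.8, 1.4)

The magenta cube was at about (8.7, 2.0) and moved to about (10.5, 3.4).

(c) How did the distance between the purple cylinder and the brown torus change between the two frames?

-1.2

Before: roughly 9.4 units apart; after: 8.2. That's 1.2 units closer together.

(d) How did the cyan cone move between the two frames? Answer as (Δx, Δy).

(1.5, 3.2)

The cyan cone started near (12.8, 5.9) and ended near (14.3, 9.1).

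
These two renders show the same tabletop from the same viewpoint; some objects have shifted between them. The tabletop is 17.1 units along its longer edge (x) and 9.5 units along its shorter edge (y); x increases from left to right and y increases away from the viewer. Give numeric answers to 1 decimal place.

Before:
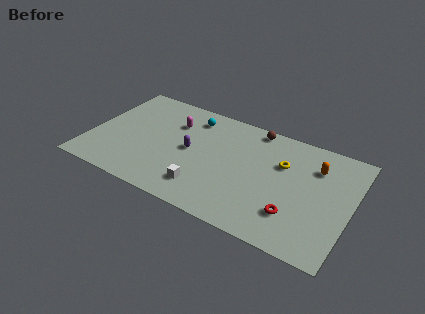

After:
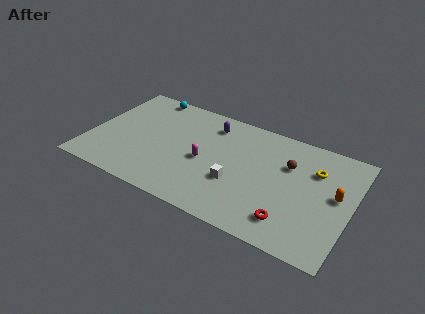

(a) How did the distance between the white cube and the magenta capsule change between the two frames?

-3.1

The distance was about 5.5 in the first image and 2.4 in the second, so they moved 3.1 units closer together.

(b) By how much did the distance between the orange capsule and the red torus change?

-0.4

Before: roughly 4.6 units apart; after: 4.2. That's 0.4 units closer together.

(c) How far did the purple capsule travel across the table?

3.1

From (6.6, 4.8) to (7.6, 7.7), the purple capsule covered √(1.0² + 2.9²) ≈ 3.1 units.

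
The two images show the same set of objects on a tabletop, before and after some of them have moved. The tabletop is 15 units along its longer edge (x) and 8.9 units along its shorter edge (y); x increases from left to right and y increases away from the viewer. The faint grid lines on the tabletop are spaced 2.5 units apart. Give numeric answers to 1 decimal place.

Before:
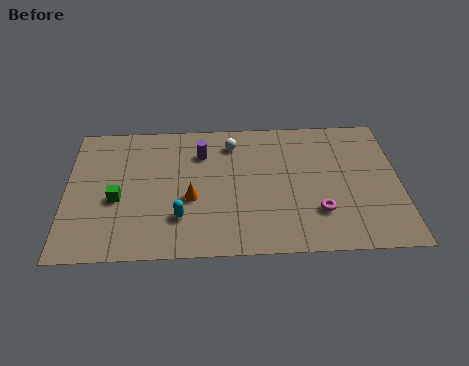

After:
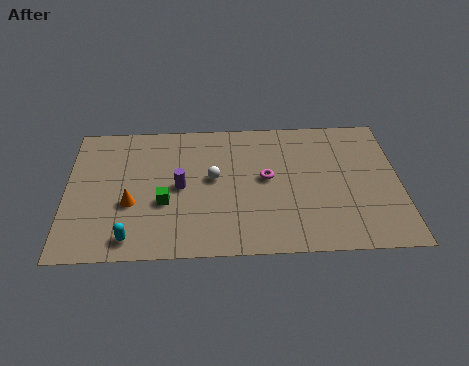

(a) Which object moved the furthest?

the magenta torus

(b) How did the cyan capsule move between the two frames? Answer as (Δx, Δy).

(-2.2, -1.2)

The cyan capsule started near (5.1, 2.4) and ended near (2.9, 1.2).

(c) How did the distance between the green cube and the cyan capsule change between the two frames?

-0.4

They were about 3.1 units apart before and 2.7 after — 0.4 units closer together.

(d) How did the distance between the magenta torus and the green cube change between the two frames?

-4.3

Before: roughly 9.1 units apart; after: 4.8. That's 4.3 units closer together.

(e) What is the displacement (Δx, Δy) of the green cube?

(2.1, -0.3)

The green cube started near (2.3, 3.7) and ended near (4.4, 3.4).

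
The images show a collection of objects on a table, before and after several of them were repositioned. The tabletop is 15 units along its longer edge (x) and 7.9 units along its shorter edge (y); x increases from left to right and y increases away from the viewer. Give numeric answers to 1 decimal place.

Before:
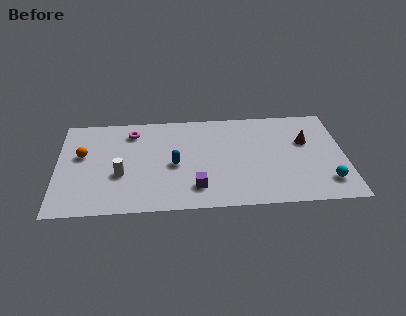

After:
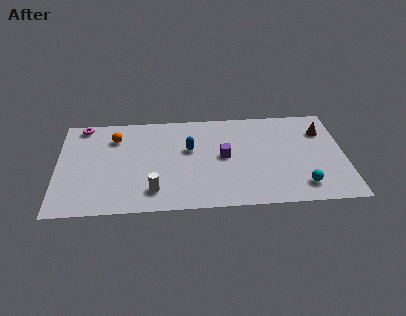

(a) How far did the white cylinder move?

2.2

From (3.3, 3.0) to (5.0, 1.6), the white cylinder covered √(1.7² + 1.4²) ≈ 2.2 units.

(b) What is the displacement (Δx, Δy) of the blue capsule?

(0.8, 1.2)

From the two frames, the blue capsule sits at roughly (6.1, 3.6) before and (6.9, 4.8) after.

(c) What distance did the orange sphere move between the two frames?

2.1

The orange sphere moved from about (1.3, 4.7) to (3.0, 6.0), a distance of √(1.7² + 1.3²) ≈ 2.1.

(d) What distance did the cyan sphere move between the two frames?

1.3

From (14.0, 1.7) to (12.7, 1.5), the cyan sphere covered √(1.3² + 0.2²) ≈ 1.3 units.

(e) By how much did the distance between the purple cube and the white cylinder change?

+0.4

They were about 4.1 units apart before and 4.5 after — 0.4 units further apart.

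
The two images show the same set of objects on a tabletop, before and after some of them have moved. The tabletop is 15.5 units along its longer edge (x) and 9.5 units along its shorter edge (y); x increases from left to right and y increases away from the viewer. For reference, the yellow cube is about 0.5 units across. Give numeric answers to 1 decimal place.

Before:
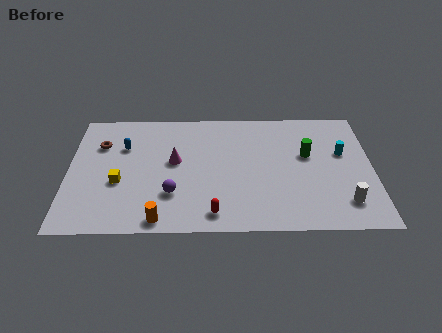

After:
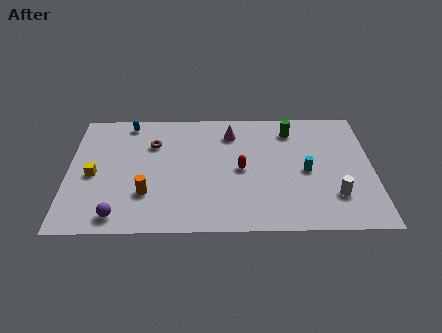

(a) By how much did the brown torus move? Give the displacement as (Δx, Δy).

(2.7, 0.0)

The brown torus started near (1.6, 6.7) and ended near (4.3, 6.7).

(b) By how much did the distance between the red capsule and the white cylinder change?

-1.5

Before: roughly 6.6 units apart; after: 5.1. That's 1.5 units closer together.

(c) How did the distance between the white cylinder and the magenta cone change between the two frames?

-2.0

Before: roughly 9.2 units apart; after: 7.2. That's 2.0 units closer together.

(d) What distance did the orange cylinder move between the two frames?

2.0

From (4.7, 0.9) to (4.0, 2.8), the orange cylinder covered √(0.7² + 1.9²) ≈ 2.0 units.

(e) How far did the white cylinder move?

0.7

The white cylinder moved from about (14.0, 2.0) to (13.5, 2.5), a distance of √(0.5² + 0.5²) ≈ 0.7.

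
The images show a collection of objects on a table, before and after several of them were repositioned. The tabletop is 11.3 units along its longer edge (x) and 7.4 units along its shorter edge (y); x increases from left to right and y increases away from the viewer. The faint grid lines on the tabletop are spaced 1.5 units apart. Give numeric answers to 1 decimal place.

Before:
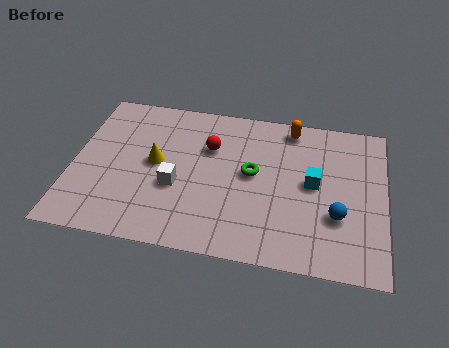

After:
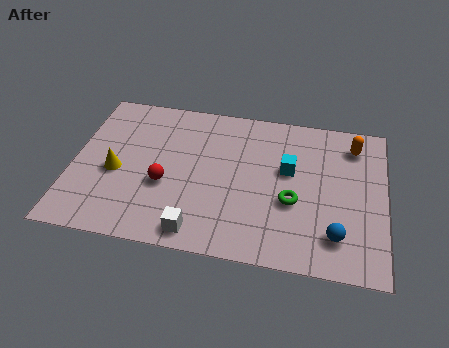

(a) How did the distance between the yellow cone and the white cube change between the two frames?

+2.6

Before: roughly 1.3 units apart; after: 3.9. That's 2.6 units further apart.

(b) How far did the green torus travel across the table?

1.9

The green torus was near (6.5, 4.0) before and (8.0, 2.9) after, so it travelled √(1.5² + 1.1²) ≈ 1.9 units.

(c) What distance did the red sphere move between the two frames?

2.6

From (4.9, 5.0) to (3.4, 2.9), the red sphere covered √(1.5² + 2.1²) ≈ 2.6 units.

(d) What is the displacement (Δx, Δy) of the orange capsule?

(2.3, -0.5)

The orange capsule was at about (7.8, 6.5) and moved to about (10.1, 6.0).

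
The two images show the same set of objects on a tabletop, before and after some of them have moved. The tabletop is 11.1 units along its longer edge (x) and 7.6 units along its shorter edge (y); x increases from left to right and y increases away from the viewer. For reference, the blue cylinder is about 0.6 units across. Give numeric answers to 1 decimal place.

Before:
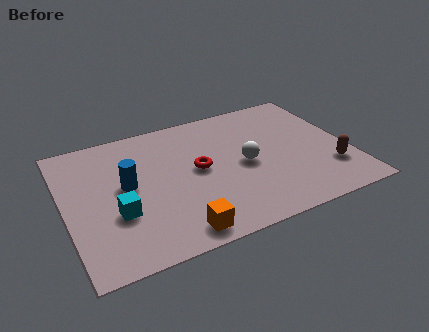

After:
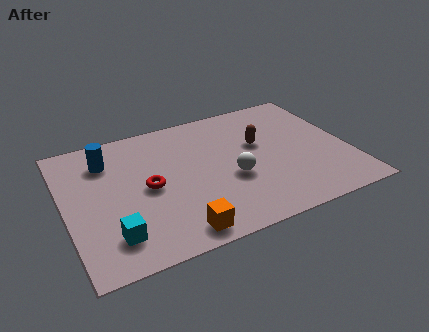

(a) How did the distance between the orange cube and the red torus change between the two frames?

-0.4

The distance was about 3.3 in the first image and 2.9 in the second, so they moved 0.4 units closer together.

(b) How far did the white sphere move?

0.8

The white sphere was near (7.0, 3.6) before and (6.4, 3.0) after, so it travelled √(0.6² + 0.6²) ≈ 0.8 units.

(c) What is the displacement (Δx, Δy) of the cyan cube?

(-0.3, -1.1)

The cyan cube started near (1.9, 2.7) and ended near (1.6, 1.6).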